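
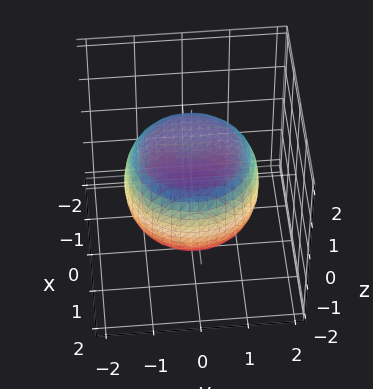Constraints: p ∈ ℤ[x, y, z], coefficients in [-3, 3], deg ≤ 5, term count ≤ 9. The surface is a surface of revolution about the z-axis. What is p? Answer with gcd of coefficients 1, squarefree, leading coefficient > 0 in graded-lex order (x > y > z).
(a) Degree: a generic line meets the surface in up to 4 points, so deg p = 4.
(b) By symmetry, the z-axis is an axis of rotation, so x and y enter only as x² + y².
(c) Checking where it meets the axes: a circular section at z = 0 has radius between 1 and 2; among the integer gridlines, it crosses the z-axis at z ∈ {-1, 1}.
(d) Matching integer coefficients to the picture gives p.

x^4 + 2*x^2*y^2 + y^4 - x^2 - y^2 + 2*z^2 - 2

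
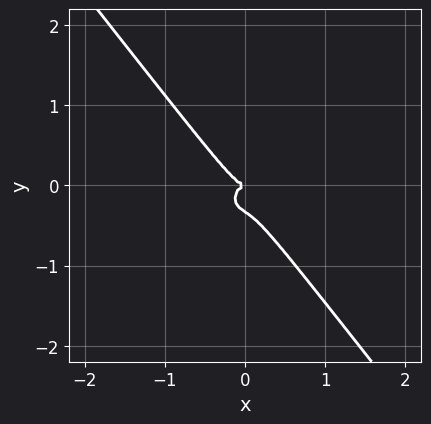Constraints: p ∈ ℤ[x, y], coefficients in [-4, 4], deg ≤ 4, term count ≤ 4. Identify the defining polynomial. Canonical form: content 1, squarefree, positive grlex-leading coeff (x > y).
3*x^3 + 2*x*y^2 + 3*y^3 + y^2

First, deg p = 3. No degree-2 curve has this shape.
Then, against the integer gridlines: it meets the y-axis at y = 0 (among the integer gridlines); it meets the x-axis at x = 0 (among the integer gridlines).
Finally, solving for integer coefficients yields p as stated.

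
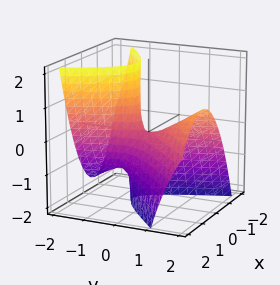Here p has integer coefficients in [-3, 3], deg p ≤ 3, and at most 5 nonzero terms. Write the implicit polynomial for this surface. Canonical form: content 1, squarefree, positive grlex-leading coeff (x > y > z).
3*x^2 - 2*x*y - y^2 + 2*y*z + z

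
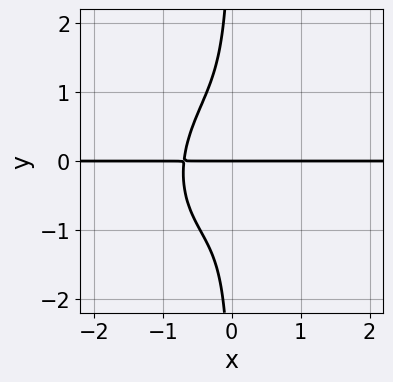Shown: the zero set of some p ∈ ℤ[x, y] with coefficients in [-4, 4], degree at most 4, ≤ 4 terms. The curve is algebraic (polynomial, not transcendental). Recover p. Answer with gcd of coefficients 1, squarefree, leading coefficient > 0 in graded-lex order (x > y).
3*x^3*y - x^2*y^2 + 2*x*y^3 + y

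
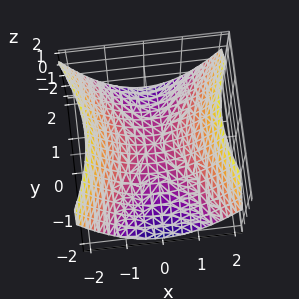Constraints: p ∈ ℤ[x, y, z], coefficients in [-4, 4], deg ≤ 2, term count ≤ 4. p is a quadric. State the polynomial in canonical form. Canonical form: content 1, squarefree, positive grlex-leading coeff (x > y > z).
deg p = 2.
Symmetries: it's symmetric under x → −x, forcing even powers of x; mirror symmetry y ↦ −y ⇒ only even powers of y.
From the visible intercepts: it meets the y-axis at y = 0 (among the integer gridlines); one z-axis crossing is at z = 0; one x-axis crossing is at x = 0.
Fitting integer coefficients to these (and the overall shape) gives p.

2*x^2 - y^2 - 3*z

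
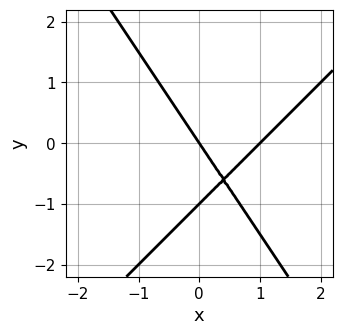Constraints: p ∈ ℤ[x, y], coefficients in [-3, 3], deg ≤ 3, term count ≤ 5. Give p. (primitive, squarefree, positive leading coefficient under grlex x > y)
3*x^2 - x*y - 2*y^2 - 3*x - 2*y

First, deg p = 2.
Next, from the axis intercepts and sections: among the integer gridlines, it crosses the y-axis at y ∈ {-1, 0}; the x-axis gridline crossings are at x ∈ {0, 1}.
Finally, together with the visible shape, these determine p as stated.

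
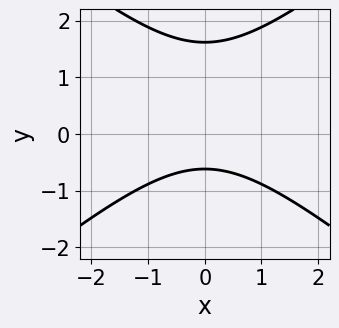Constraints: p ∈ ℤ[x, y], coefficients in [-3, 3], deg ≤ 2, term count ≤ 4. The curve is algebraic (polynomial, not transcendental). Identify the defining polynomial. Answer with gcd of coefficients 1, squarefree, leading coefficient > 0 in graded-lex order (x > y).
Degree: a generic line meets the curve in up to 2 points, so deg p = 2.
Symmetries: mirror symmetry x ↦ −x ⇒ only even powers of x.
From the visible intercepts: the curve avoids every integer x-axis point in the box.
Fitting integer coefficients to these (and the overall shape) gives p.

2*x^2 - 3*y^2 + 3*y + 3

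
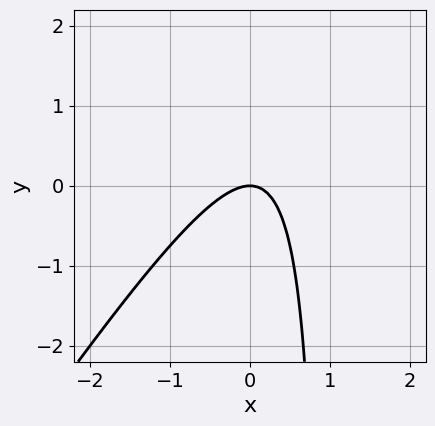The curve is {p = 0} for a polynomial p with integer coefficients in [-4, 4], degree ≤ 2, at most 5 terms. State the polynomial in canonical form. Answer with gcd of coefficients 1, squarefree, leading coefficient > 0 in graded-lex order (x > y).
3*x^2 - 2*x*y + 2*y

(a) deg p = 2. The shape is more complex than any degree-1 curve.
(b) Against the integer gridlines: it crosses the x-axis at the gridline x = 0; it crosses the y-axis at the gridline y = 0.
(c) Fitting integer coefficients to these (and the overall shape) gives p.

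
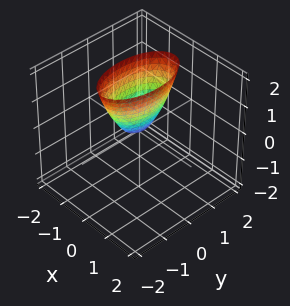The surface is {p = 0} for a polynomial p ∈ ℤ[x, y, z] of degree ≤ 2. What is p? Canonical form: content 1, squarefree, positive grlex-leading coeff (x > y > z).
1. deg p = 2. A single bowl opening along one axis; a quadric.
2. Symmetries: mirror symmetry y ↦ −y ⇒ only even powers of y; mirror symmetry x ↦ −x ⇒ only even powers of x.
3. Observable constraints: one x-axis crossing is at x = 0; one y-axis crossing is at y = 0; it crosses the z-axis at the gridline z = 0.
4. Together with the visible shape, these determine p as stated.

3*x^2 + y^2 - z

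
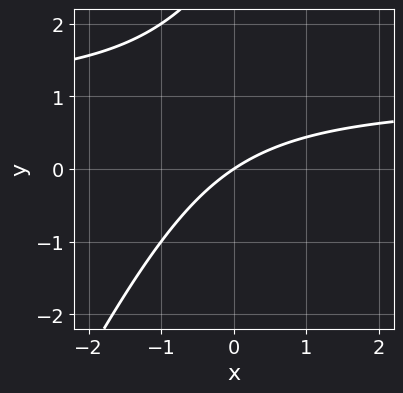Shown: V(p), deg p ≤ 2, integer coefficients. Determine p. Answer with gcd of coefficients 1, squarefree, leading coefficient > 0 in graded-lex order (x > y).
2*x*y - y^2 - 2*x + 3*y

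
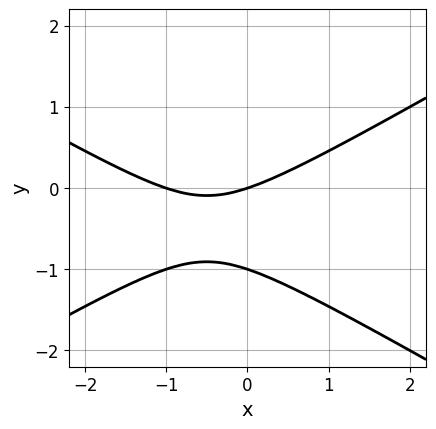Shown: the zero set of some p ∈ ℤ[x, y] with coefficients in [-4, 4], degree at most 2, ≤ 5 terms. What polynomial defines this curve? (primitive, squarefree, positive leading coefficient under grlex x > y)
x^2 - 3*y^2 + x - 3*y

First, deg p = 2. A generic line meets the curve in up to 2 points.
Then, against the integer gridlines: among the integer gridlines, it crosses the y-axis at y ∈ {-1, 0}; the x-axis gridline crossings are at x ∈ {-1, 0}.
Finally, fitting integer coefficients to these (and the overall shape) gives p.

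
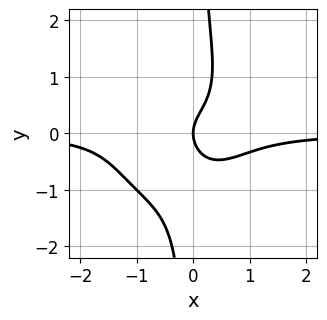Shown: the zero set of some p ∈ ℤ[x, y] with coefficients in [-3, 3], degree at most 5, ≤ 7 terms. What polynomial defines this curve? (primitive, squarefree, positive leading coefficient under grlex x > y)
3*x^3*y + 3*x*y^3 + 2*x^2*y - 2*y^2 + 2*x

(a) Degree: no degree-3 curve has this shape, so deg p = 4.
(b) Reading off the gridlines: it crosses the y-axis at the gridline y = 0; it crosses the x-axis at the gridline x = 0.
(c) Assembling these constraints gives the stated polynomial.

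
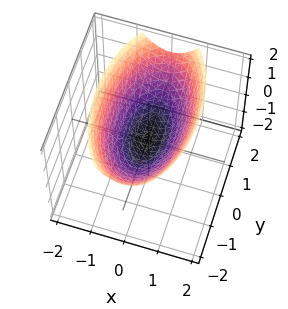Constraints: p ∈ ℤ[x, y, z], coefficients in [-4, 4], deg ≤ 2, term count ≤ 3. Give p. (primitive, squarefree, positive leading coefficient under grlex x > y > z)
First, degree: a paraboloid; a quadric, so deg p = 2.
Then, symmetries: the y ↦ −y reflection is a symmetry, so y appears only in even powers; mirror symmetry x ↦ −x ⇒ only even powers of x.
Next, reading off the gridlines: it crosses the x-axis at the gridline x = 0; it meets the z-axis at z = 0 (among the integer gridlines); it crosses the y-axis at the gridline y = 0.
Finally, solving for integer coefficients yields p as stated.

3*x^2 + y^2 - 3*z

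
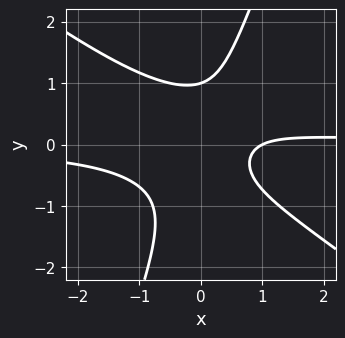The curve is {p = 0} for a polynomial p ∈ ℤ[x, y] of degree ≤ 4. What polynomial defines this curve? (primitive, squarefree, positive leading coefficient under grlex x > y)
First, deg p = 3.
Then, observable constraints: it crosses the x-axis at the gridline x = 1; it crosses the y-axis at the gridline y = 1.
Finally, the integer polynomial consistent with all of this is the stated p.

2*x^2*y + 2*x*y^2 - y^3 - x + 1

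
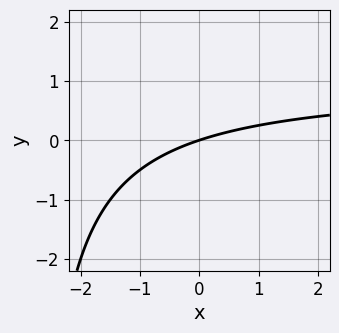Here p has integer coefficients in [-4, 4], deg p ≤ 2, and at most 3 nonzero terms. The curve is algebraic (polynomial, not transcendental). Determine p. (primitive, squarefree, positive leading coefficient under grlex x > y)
First, deg p = 2.
Then, from the visible intercepts: it crosses the y-axis at the gridline y = 0; it crosses the x-axis at the gridline x = 0.
Finally, fitting integer coefficients to these (and the overall shape) gives p.

x*y - x + 3*y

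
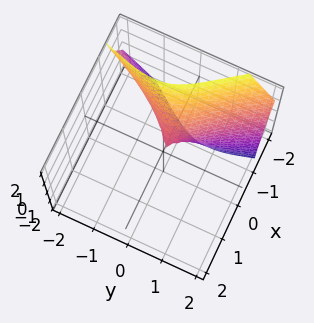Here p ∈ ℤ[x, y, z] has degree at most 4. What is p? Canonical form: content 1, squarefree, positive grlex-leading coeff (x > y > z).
First, degree: a generic line meets the surface in up to 3 points, so deg p = 3.
Then, against the integer gridlines: one y-axis crossing is at y = 0; one z-axis crossing is at z = 0; one x-axis crossing is at x = 0.
Finally, together with the visible shape, these determine p as stated.

2*x^3 - 2*x*y*z + 3*y^2 + z^2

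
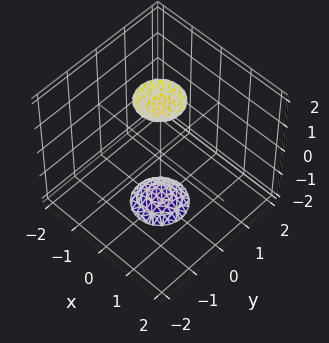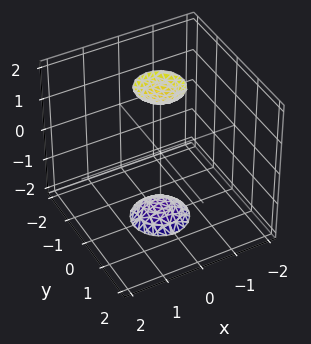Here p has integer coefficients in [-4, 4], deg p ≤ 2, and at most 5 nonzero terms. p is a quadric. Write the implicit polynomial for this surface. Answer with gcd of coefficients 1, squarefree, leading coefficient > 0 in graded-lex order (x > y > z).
First, there are 2 components.
Next, the degree is 2 — two separate bowl-shaped sheets opening away from each other; a quadric.
Next, symmetries: it's symmetric under z → −z, forcing even powers of z; the z-axis is an axis of rotation, so x and y enter only as x² + y².
Next, reading off the gridlines: no x-intercept at any integer in the box; a circular section at z = 2 has radius between 0 and 1; it misses every integer gridline on the y-axis.
Finally, solving for integer coefficients yields p as stated.

3*x^2 + 3*y^2 - z^2 + 3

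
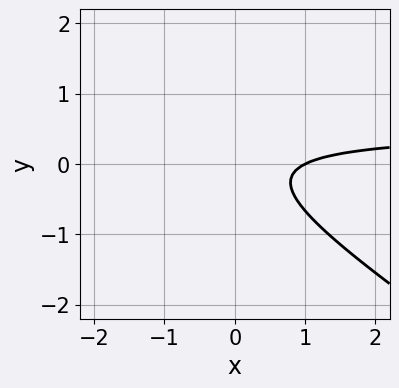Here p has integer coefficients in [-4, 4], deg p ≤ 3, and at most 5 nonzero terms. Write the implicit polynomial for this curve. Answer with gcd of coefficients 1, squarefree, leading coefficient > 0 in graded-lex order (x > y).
First, deg p = 2. No degree-1 curve has this shape.
Next, checking where it meets the axes: it meets the x-axis at x = 1 (among the integer gridlines); it misses every integer gridline on the y-axis.
Finally, together with the visible shape, these determine p as stated.

2*x*y + 3*y^2 - x + 1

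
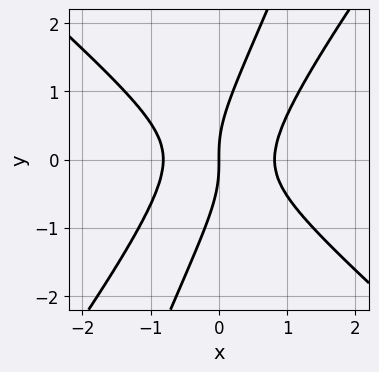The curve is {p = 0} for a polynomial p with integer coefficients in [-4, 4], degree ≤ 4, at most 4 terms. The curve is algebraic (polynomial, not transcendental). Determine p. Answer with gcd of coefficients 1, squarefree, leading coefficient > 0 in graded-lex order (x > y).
3*x^3 - 3*x*y^2 + y^3 - 2*x

Degree: a generic line meets the curve in up to 3 points, so deg p = 3.
Reading off the gridlines: it crosses the x-axis at the gridline x = 0; it meets the y-axis at y = 0 (among the integer gridlines).
Assembling these constraints gives the stated polynomial.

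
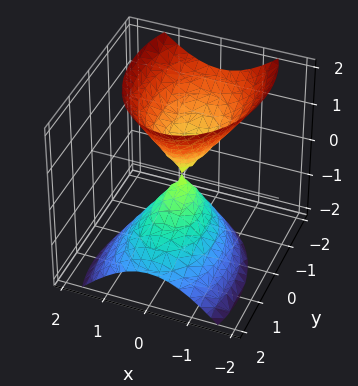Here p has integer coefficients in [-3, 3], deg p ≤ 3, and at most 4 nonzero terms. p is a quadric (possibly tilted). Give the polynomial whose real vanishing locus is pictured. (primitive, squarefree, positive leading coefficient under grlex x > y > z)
2*x^2 + y^2 + y*z - z^2

First, there are 2 components. They look like related sheets of one shape, so recover p as a whole.
Then, degree: a generic line meets the surface in up to 2 points, so deg p = 2.
Then, reading off the gridlines: it crosses the z-axis at the gridline z = 0; it meets the y-axis at y = 0 (among the integer gridlines); it meets the x-axis at x = 0 (among the integer gridlines).
Finally, these observations pin down the coefficients.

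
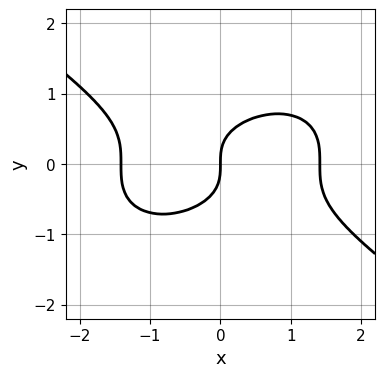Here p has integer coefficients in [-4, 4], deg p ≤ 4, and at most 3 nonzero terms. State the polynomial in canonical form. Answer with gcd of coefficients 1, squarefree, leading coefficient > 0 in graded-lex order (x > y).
x^3 + 3*y^3 - 2*x

(a) The degree is 3 — no degree-2 curve has this shape.
(b) Reading off the gridlines: it meets the y-axis at y = 0 (among the integer gridlines); it crosses the x-axis at the gridline x = 0.
(c) Assembling these constraints gives the stated polynomial.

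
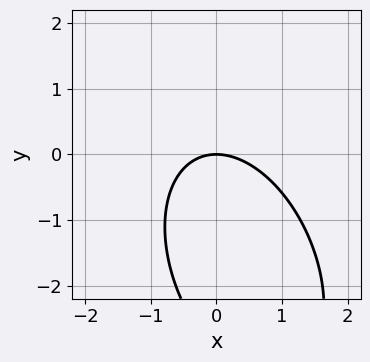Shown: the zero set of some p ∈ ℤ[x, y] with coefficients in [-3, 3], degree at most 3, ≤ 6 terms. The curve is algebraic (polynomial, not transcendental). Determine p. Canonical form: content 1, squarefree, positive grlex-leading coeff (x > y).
2*x^2 + x*y + y^2 + 3*y

deg p = 2. A generic line meets the curve in up to 2 points.
From the visible intercepts: it crosses the y-axis at the gridline y = 0; it meets the x-axis at x = 0 (among the integer gridlines).
The integer polynomial consistent with all of this is the stated p.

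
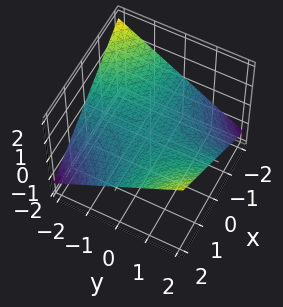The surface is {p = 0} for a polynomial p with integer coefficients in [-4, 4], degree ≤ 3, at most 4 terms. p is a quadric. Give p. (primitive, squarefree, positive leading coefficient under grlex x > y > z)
First, deg p = 2. A hyperbolic paraboloid; a quadric.
Then, from the axis intercepts and sections: it meets the z-axis at z = 0 (among the integer gridlines); the visible x-axis segment lies entirely on the surface; the visible y-axis segment lies entirely on the surface.
Finally, putting this together gives p.

x*y - 3*z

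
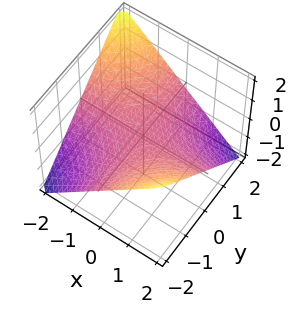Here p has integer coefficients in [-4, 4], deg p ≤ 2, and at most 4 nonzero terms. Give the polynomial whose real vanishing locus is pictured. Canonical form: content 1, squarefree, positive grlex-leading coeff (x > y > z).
(a) The degree is 2 — a hyperbolic paraboloid; a quadric.
(b) Checking where it meets the axes: one z-axis crossing is at z = 0; the visible x-axis segment lies entirely on the surface; every point of the y-axis in the box is on the surface.
(c) Assembling these constraints gives the stated polynomial.

x*y + 2*z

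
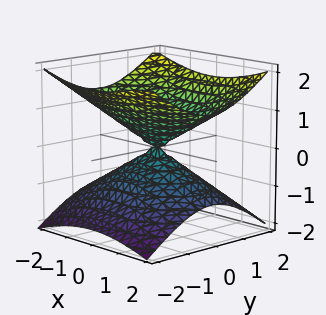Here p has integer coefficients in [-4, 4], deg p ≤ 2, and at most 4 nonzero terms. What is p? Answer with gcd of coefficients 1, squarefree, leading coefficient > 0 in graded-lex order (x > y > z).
x^2 + 2*y^2 - 3*z^2

1. The degree is 2 — a double cone through the origin; a quadric.
2. Symmetries: mirror symmetry z ↦ −z ⇒ only even powers of z; it's symmetric under x → −x, forcing even powers of x; mirror symmetry y ↦ −y ⇒ only even powers of y.
3. From the axis intercepts and sections: it meets the x-axis at x = 0 (among the integer gridlines); it crosses the z-axis at the gridline z = 0.
4. Fitting integer coefficients to these (and the overall shape) gives p.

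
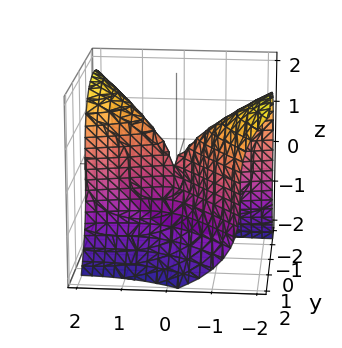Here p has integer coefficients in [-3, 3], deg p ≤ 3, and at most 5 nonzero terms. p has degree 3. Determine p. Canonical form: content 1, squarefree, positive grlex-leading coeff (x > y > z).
z^3 - x^2 + 3*x*y + 3*y^2

The degree is 3 — the shape is more complex than any degree-2 surface.
Against the integer gridlines: it meets the z-axis at z = 0 (among the integer gridlines); one x-axis crossing is at x = 0.
Assembling these constraints gives the stated polynomial.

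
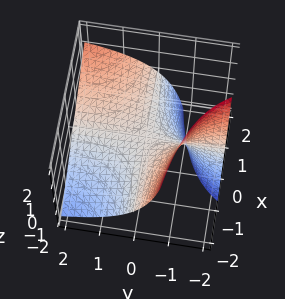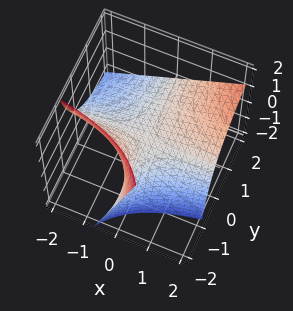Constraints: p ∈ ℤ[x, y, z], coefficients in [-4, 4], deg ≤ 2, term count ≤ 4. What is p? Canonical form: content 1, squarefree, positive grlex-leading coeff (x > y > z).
2*x*y - 2*y*z - 3*z

First, degree: no degree-1 surface has this shape, so deg p = 2.
Next, reading off the gridlines: the visible y-axis segment lies entirely on the surface; one z-axis crossing is at z = 0; every point of the x-axis in the box is on the surface.
Finally, fitting integer coefficients to these (and the overall shape) gives p.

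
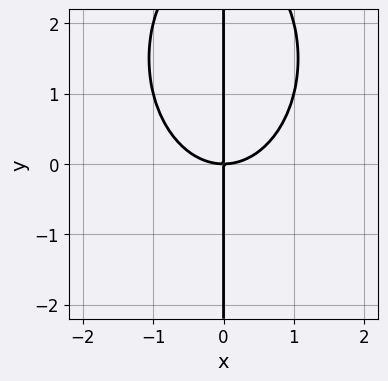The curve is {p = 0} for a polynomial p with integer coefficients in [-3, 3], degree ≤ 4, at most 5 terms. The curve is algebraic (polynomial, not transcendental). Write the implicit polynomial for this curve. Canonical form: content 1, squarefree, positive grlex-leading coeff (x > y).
2*x^3 + x*y^2 - 3*x*y

First, the degree is 3 — a generic line meets the curve in up to 3 points.
Then, from the axis intercepts and sections: it meets the x-axis at x = 0 (among the integer gridlines); the visible y-axis segment lies entirely on the curve.
Finally, assembling these constraints gives the stated polynomial.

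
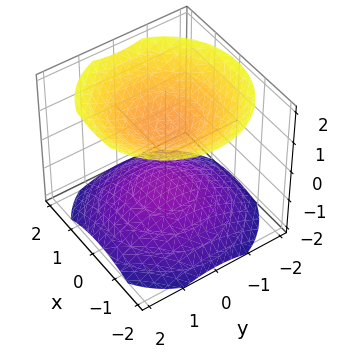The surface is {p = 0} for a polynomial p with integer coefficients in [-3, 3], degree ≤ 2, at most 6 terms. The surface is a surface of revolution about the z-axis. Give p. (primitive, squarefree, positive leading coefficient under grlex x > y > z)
First, the picture has 2 separate pieces. Treating them together as one polynomial.
Then, the degree is 2 — no degree-1 surface has this shape.
Next, symmetries: rotational symmetry about the z-axis ⇒ p depends on x, y only through x² + y².
Next, from the axis intercepts and sections: the surface avoids every integer x-axis point in the box; the surface avoids every integer y-axis point in the box; among the integer gridlines, it crosses the z-axis at z ∈ {-1, 1}.
Finally, assembling these constraints gives the stated polynomial.

2*x^2 + 2*y^2 - 3*z^2 + 3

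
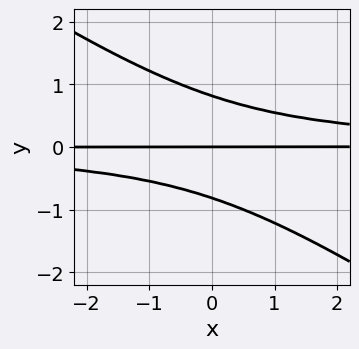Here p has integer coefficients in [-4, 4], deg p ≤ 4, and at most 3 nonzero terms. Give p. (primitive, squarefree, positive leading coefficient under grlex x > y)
First, the degree is 3 — the shape is more complex than any degree-2 curve.
Next, from the axis intercepts and sections: one y-axis crossing is at y = 0; every point of the x-axis in the box is on the curve.
Finally, putting this together gives p.

2*x*y^2 + 3*y^3 - 2*y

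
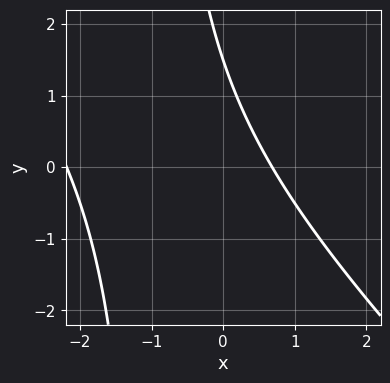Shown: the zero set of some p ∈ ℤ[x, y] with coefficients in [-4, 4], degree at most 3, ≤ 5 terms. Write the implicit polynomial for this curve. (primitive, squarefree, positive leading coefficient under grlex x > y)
2*x^2 + 2*x*y + 3*x + 2*y - 3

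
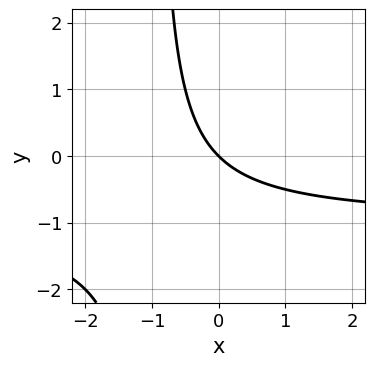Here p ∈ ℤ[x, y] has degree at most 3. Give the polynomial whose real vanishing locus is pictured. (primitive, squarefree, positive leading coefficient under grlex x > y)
x*y + x + y

(a) deg p = 2.
(b) From the axis intercepts and sections: it crosses the x-axis at the gridline x = 0; it crosses the y-axis at the gridline y = 0.
(c) Putting this together gives p.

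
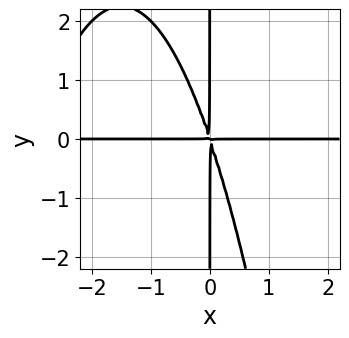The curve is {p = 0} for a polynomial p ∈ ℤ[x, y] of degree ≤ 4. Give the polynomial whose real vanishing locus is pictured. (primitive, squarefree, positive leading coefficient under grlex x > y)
x^3*y + 3*x^2*y + x*y^2

First, the degree is 4 — no degree-3 curve has this shape.
Next, observable constraints: every point of the y-axis in the box is on the curve; the visible x-axis segment lies entirely on the curve.
Finally, fitting integer coefficients to these (and the overall shape) gives p.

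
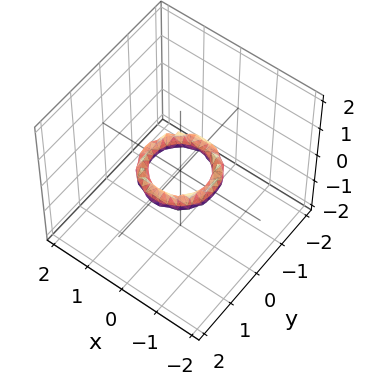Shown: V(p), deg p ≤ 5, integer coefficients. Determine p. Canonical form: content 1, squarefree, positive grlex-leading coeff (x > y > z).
2*x^4 + 4*x^2*y^2 + 2*y^4 - 3*x^2 - 3*y^2 + 2*z^2 + 1

1. The degree is 4 — the shape is more complex than any degree-3 surface.
2. Symmetry: every cross-section ⟂ z is a circle, so x, y appear only via x² + y².
3. Reading off the gridlines: the surface avoids every integer z-axis point in the box; among the integer gridlines, it crosses the x-axis at x ∈ {-1, 1}; among the integer gridlines, it crosses the y-axis at y ∈ {-1, 1}.
4. Assembling these constraints gives the stated polynomial.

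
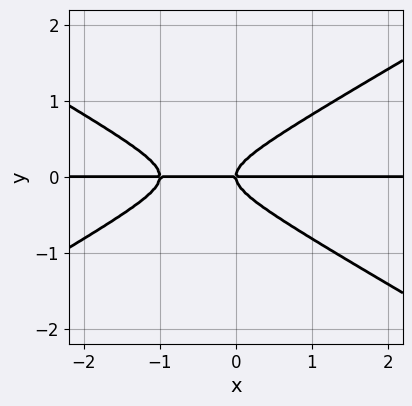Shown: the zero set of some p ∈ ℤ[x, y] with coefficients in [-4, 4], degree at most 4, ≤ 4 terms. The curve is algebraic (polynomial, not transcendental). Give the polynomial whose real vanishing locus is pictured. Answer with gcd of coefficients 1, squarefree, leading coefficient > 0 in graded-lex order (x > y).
The degree is 3 — a generic line meets the curve in up to 3 points.
Observable constraints: one y-axis crossing is at y = 0; every point of the x-axis in the box is on the curve.
The integer polynomial consistent with all of this is the stated p.

x^2*y - 3*y^3 + x*y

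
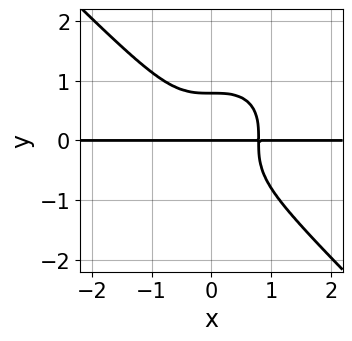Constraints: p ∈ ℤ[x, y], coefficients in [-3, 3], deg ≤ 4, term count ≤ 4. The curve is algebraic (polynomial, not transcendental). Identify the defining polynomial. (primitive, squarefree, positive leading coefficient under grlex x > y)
2*x^3*y + 2*y^4 - y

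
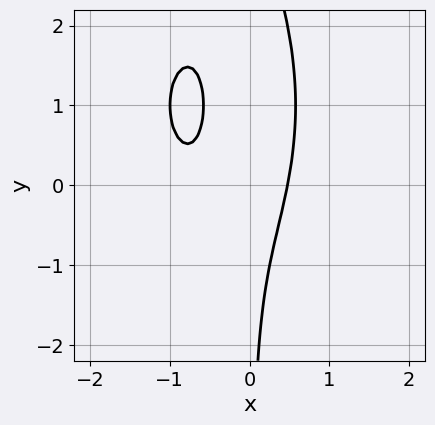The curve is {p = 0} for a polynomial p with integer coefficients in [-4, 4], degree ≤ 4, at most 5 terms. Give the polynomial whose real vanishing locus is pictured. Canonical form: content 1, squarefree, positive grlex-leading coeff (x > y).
1. Degree: no degree-2 curve has this shape, so deg p = 3.
2. From the visible intercepts: the curve avoids every integer y-axis point in the box.
3. Assembling these constraints gives the stated polynomial.

3*x^3 + x*y^2 + 3*x^2 - 2*x*y - 1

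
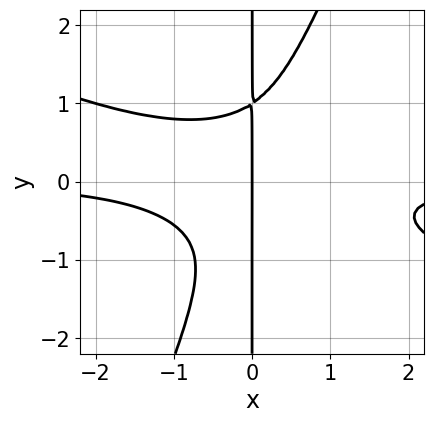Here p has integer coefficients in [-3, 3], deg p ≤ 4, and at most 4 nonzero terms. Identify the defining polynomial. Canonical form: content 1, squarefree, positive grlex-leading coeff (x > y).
deg p = 4. A generic line meets the curve in up to 4 points.
From the visible intercepts: one x-axis crossing is at x = 0; the visible y-axis segment lies entirely on the curve.
The integer polynomial consistent with all of this is the stated p.

x^3*y + 2*x^2*y^2 - x*y^3 + x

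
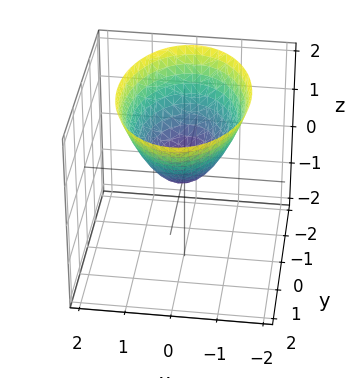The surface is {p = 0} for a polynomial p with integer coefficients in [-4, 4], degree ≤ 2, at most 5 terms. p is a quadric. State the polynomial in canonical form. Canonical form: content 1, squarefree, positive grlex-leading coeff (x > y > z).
2*x^2 + y^2 - 2*z

deg p = 2. A paraboloid; a quadric.
Symmetries: it's symmetric under x → −x, forcing even powers of x; the y ↦ −y reflection is a symmetry, so y appears only in even powers.
Observable constraints: it crosses the y-axis at the gridline y = 0; it crosses the x-axis at the gridline x = 0; it meets the z-axis at z = 0 (among the integer gridlines).
Together with the visible shape, these determine p as stated.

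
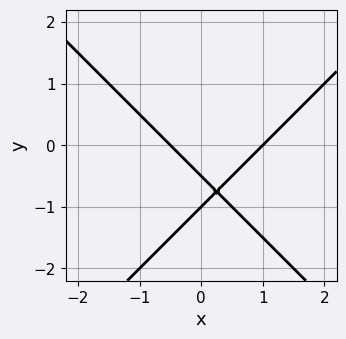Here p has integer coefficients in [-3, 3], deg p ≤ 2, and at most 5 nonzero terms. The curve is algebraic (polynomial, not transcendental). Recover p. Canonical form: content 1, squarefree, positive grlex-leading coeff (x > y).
2*x^2 - 2*y^2 - x - 3*y - 1

The degree is 2 — the shape is more complex than any degree-1 curve.
From the visible intercepts: it crosses the y-axis at the gridline y = -1; one x-axis crossing is at x = 1.
Fitting integer coefficients to these (and the overall shape) gives p.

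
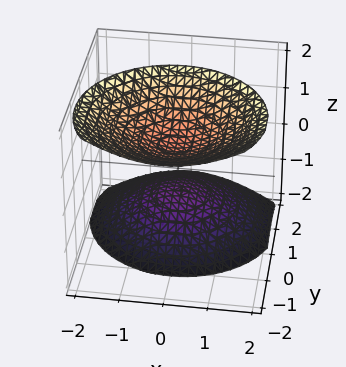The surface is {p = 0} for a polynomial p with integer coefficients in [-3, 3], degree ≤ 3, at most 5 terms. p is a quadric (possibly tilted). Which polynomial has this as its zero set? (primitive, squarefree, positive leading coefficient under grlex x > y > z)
(a) I count 2 distinct pieces. Treating them together as one polynomial.
(b) deg p = 2. No degree-1 surface has this shape.
(c) Reading off the gridlines: no y-intercept at any integer in the box; among the integer gridlines, it crosses the z-axis at z ∈ {-1, 1}.
(d) Matching integer coefficients to the picture gives p.

x^2 + y^2 + y*z - z^2 + 1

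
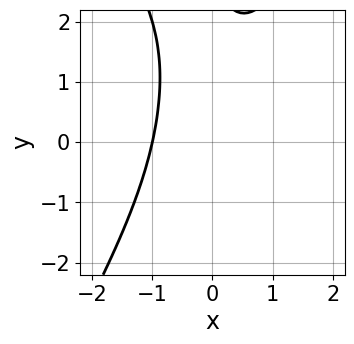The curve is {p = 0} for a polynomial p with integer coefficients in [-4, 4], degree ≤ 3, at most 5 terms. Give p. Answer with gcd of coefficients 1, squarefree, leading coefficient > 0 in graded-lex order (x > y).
1. Degree: a generic line meets the curve in up to 3 points, so deg p = 3.
2. Checking where it meets the axes: the curve avoids every integer y-axis point in the box; it crosses the x-axis at the gridline x = -1.
3. The integer polynomial consistent with all of this is the stated p.

3*x^3 - x*y^2 + x*y - y + 3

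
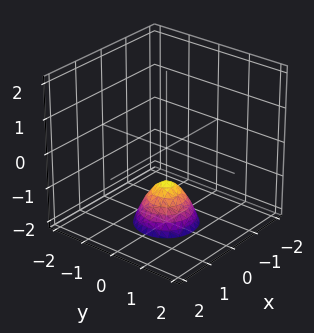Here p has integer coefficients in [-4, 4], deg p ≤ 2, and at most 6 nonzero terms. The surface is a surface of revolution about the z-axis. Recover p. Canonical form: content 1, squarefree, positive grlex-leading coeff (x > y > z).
3*x^2 + 3*y^2 + 2*z + 2

1. The degree is 2 — no degree-1 surface has this shape.
2. By symmetry, the surface is invariant under rotation about z: p = q(x² + y², z).
3. From the visible intercepts: a circular section at z = -2 has radius between 0 and 1; it meets the z-axis at z = -1 (among the integer gridlines).
4. These observations pin down the coefficients.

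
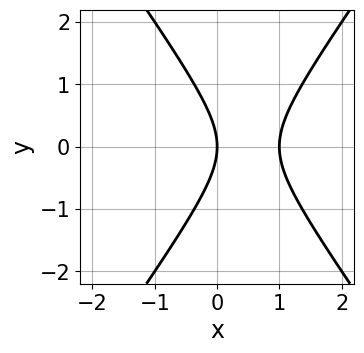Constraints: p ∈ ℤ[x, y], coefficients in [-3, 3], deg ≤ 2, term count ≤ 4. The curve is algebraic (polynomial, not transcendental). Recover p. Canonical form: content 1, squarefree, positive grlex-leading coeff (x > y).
First, degree: no degree-1 curve has this shape, so deg p = 2.
Next, symmetries: mirror symmetry y ↦ −y ⇒ only even powers of y.
Then, reading off the gridlines: the x-axis gridline crossings are at x ∈ {0, 1}; it meets the y-axis at y = 0 (among the integer gridlines).
Finally, solving for integer coefficients yields p as stated.

2*x^2 - y^2 - 2*x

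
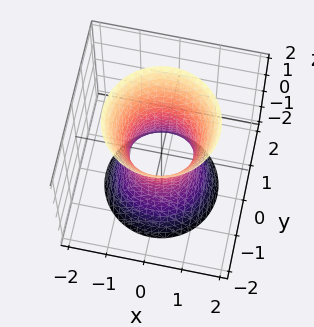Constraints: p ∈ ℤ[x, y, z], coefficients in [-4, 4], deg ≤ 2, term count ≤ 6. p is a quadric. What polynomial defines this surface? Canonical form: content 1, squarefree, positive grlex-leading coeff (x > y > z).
First, the degree is 2 — an hourglass — one-sheet hyperboloid; a quadric.
Next, symmetries: the z ↦ −z reflection is a symmetry, so z appears only in even powers; every cross-section ⟂ z is a circle, so x, y appear only via x² + y².
Then, reading off the gridlines: no z-intercept at any integer in the box; a circular section at z = -2 has radius between 1 and 2.
Finally, the integer polynomial consistent with all of this is the stated p.

3*x^2 + 3*y^2 - z^2 - 2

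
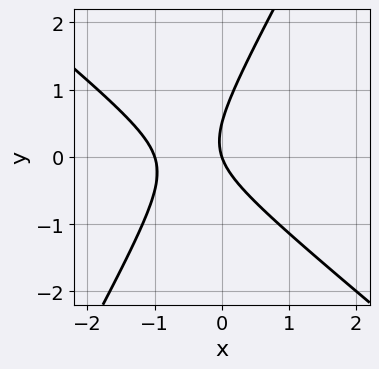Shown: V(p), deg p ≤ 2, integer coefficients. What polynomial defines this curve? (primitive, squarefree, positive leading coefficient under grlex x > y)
1. deg p = 2. No degree-1 curve has this shape.
2. From the visible intercepts: it meets the y-axis at y = 0 (among the integer gridlines); among the integer gridlines, it crosses the x-axis at x ∈ {-1, 0}.
3. Assembling these constraints gives the stated polynomial.

3*x^2 + 2*x*y - 2*y^2 + 3*x + y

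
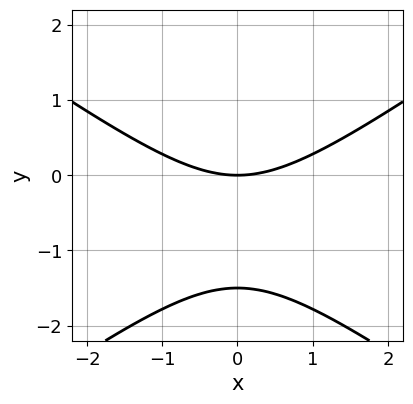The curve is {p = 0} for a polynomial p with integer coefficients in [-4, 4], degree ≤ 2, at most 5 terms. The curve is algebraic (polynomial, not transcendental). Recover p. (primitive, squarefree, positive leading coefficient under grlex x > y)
x^2 - 2*y^2 - 3*y

1. The degree is 2 — a generic line meets the curve in up to 2 points.
2. Symmetries: mirror symmetry x ↦ −x ⇒ only even powers of x.
3. Checking where it meets the axes: one y-axis crossing is at y = 0; it crosses the x-axis at the gridline x = 0.
4. The integer polynomial consistent with all of this is the stated p.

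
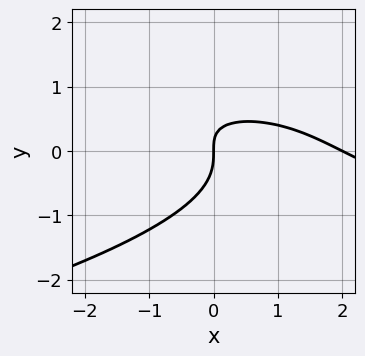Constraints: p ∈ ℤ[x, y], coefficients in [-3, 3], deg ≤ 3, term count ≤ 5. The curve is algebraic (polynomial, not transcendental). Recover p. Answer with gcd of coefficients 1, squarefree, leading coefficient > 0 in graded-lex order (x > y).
The degree is 3 — the shape is more complex than any degree-2 curve.
Against the integer gridlines: among the integer gridlines, it crosses the x-axis at x ∈ {0, 2}; it meets the y-axis at y = 0 (among the integer gridlines).
Fitting integer coefficients to these (and the overall shape) gives p.

3*y^3 + x^2 + 2*x*y - 2*x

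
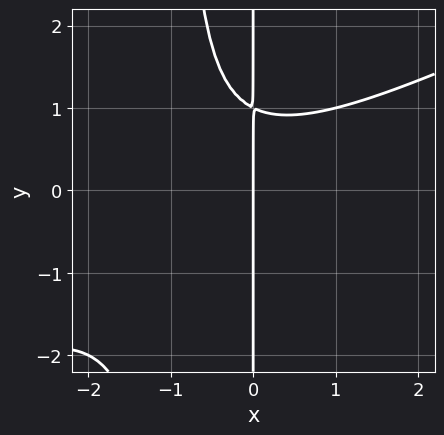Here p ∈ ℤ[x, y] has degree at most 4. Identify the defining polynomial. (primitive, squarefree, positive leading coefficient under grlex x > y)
x^3 - 2*x^2*y + x^2 - 2*x*y + 2*x

Degree: no degree-2 curve has this shape, so deg p = 3.
Against the integer gridlines: one x-axis crossing is at x = 0; every point of the y-axis in the box is on the curve.
Putting this together gives p.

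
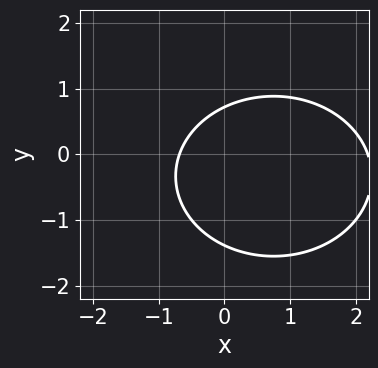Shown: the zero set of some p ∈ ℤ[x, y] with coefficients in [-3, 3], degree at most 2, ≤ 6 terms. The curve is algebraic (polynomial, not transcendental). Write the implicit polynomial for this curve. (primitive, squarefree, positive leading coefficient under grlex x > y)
2*x^2 + 3*y^2 - 3*x + 2*y - 3

1. Degree: a generic line meets the curve in up to 2 points, so deg p = 2.
2. The integer polynomial consistent with all of this is the stated p.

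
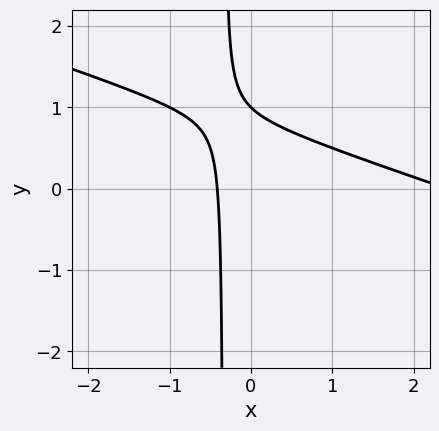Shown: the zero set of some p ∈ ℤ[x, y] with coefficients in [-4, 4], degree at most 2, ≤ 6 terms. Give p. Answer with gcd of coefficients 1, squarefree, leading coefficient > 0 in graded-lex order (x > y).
First, degree: no degree-1 curve has this shape, so deg p = 2.
Next, observable constraints: it meets the y-axis at y = 1 (among the integer gridlines).
Finally, fitting integer coefficients to these (and the overall shape) gives p.

x^2 + 3*x*y - 2*x + y - 1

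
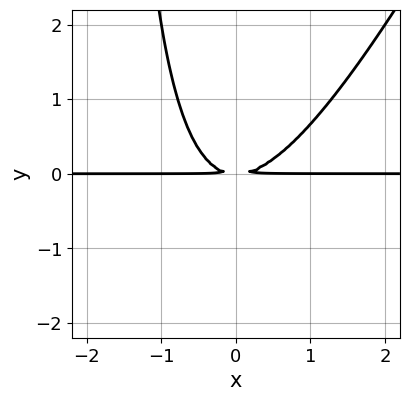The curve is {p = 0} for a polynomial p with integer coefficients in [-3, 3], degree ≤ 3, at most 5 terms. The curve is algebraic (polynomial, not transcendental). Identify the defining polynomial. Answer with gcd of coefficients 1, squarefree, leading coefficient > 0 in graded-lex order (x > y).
2*x^2*y - x*y^2 - 2*y^2

1. Degree: no degree-2 curve has this shape, so deg p = 3.
2. From the visible intercepts: every point of the x-axis in the box is on the curve.
3. Putting this together gives p.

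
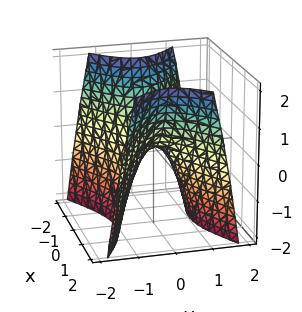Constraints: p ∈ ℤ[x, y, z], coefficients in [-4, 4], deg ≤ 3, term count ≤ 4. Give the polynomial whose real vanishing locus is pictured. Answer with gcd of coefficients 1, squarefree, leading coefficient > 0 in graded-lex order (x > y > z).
x^2 - 2*y^2 - z

1. The degree is 2 — a saddle surface; a quadric.
2. Symmetries: the x ↦ −x reflection is a symmetry, so x appears only in even powers; it's symmetric under y → −y, forcing even powers of y.
3. Against the integer gridlines: it meets the x-axis at x = 0 (among the integer gridlines); one y-axis crossing is at y = 0; it meets the z-axis at z = 0 (among the integer gridlines).
4. Putting this together gives p.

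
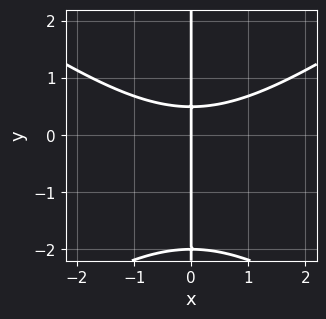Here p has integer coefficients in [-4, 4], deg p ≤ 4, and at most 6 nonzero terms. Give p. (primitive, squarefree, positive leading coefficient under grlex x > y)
x^3 - 2*x*y^2 - 3*x*y + 2*x

(a) Degree: the shape is more complex than any degree-2 curve, so deg p = 3.
(b) Reading off the gridlines: it crosses the x-axis at the gridline x = 0; every point of the y-axis in the box is on the curve.
(c) Fitting integer coefficients to these (and the overall shape) gives p.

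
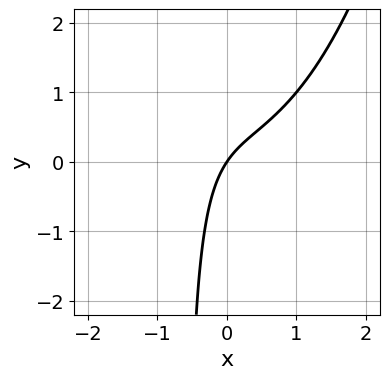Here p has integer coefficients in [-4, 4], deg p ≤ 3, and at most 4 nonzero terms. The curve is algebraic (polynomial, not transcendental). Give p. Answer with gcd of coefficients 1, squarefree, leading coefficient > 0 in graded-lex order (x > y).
First, deg p = 3. The shape is more complex than any degree-2 curve.
Then, from the visible intercepts: it crosses the y-axis at the gridline y = 0; it meets the x-axis at x = 0 (among the integer gridlines).
Finally, these observations pin down the coefficients.

2*x^3 - 3*x*y + 3*x - 2*y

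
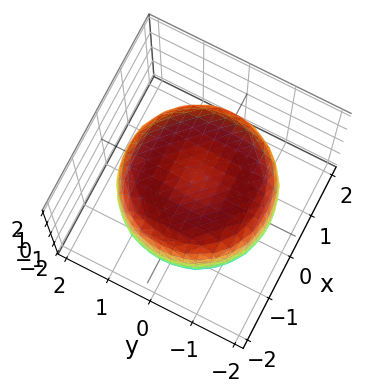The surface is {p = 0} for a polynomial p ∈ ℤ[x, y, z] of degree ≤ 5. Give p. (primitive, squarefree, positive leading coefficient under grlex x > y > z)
x^4 + 2*x^2*y^2 + y^4 - 2*x^2 - 2*y^2 + 2*z^2 - 2

deg p = 4. The shape is more complex than any degree-3 surface.
Symmetries: rotational symmetry about the z-axis ⇒ p depends on x, y only through x² + y².
Observable constraints: a circular section at z = -1 has radius between 1 and 2; the z-axis gridline crossings are at z ∈ {-1, 1}.
The integer polynomial consistent with all of this is the stated p.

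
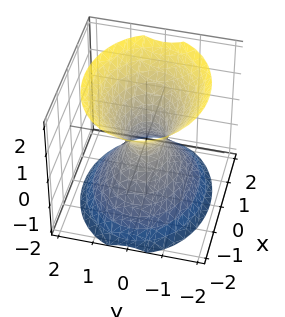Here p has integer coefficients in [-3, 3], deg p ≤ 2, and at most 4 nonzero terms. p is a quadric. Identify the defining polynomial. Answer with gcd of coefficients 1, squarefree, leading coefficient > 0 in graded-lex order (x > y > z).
2*x^2 + 3*y^2 - 2*z^2 - 1

1. deg p = 2.
2. Symmetries: the y ↦ −y reflection is a symmetry, so y appears only in even powers; mirror symmetry x ↦ −x ⇒ only even powers of x; it's symmetric under z → −z, forcing even powers of z.
3. From the visible intercepts: the surface avoids every integer z-axis point in the box.
4. Solving for integer coefficients yields p as stated.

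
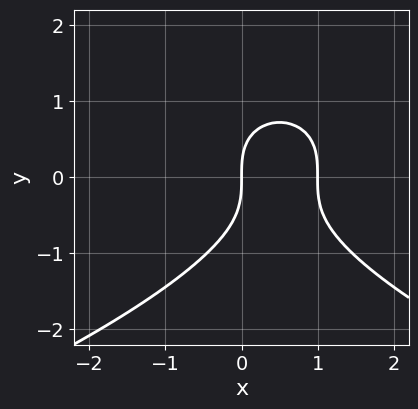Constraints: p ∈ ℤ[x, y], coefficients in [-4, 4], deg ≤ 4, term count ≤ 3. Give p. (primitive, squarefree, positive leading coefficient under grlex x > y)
First, deg p = 3. The shape is more complex than any degree-2 curve.
Next, observable constraints: one y-axis crossing is at y = 0; among the integer gridlines, it crosses the x-axis at x ∈ {0, 1}.
Finally, fitting integer coefficients to these (and the overall shape) gives p.

2*y^3 + 3*x^2 - 3*x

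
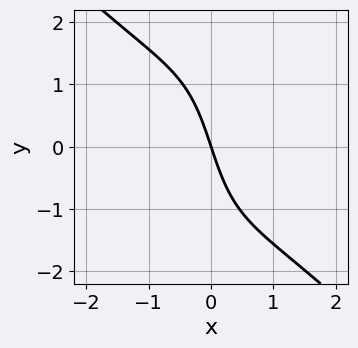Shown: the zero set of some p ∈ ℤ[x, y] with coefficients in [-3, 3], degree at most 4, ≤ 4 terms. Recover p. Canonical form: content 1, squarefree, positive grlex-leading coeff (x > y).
(a) deg p = 3. A generic line meets the curve in up to 3 points.
(b) From the axis intercepts and sections: one x-axis crossing is at x = 0; one y-axis crossing is at y = 0.
(c) These observations pin down the coefficients.

x^3 - x*y^2 + 3*x + y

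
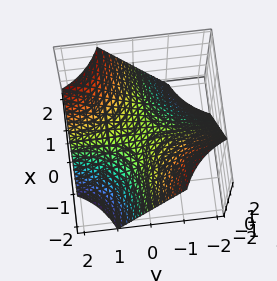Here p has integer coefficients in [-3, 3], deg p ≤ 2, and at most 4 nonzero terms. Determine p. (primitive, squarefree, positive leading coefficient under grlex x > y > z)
x*y - z

(a) deg p = 2. A hyperbolic paraboloid; a quadric.
(b) From the axis intercepts and sections: one z-axis crossing is at z = 0; the visible y-axis segment lies entirely on the surface.
(c) Solving for integer coefficients yields p as stated. Check: (1, 0, 0) on the x-axis lies on the surface, and p(1, 0, 0) = 0. ✓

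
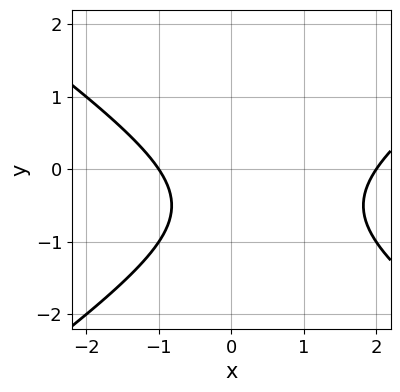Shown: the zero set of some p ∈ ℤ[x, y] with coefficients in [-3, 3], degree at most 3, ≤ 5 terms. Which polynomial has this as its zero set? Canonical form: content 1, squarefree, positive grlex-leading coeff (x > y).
1. Degree: a generic line meets the curve in up to 2 points, so deg p = 2.
2. Checking where it meets the axes: it misses every integer gridline on the y-axis; among the integer gridlines, it crosses the x-axis at x ∈ {-1, 2}.
3. Putting this together gives p.

x^2 - 2*y^2 - x - 2*y - 2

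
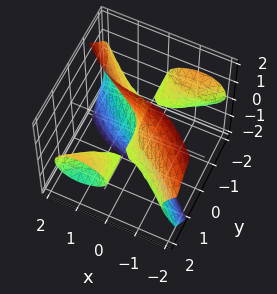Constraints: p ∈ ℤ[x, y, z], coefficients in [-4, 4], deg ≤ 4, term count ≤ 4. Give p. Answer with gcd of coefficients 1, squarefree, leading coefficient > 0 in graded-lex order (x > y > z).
1. The picture has 3 separate pieces. Treating them together as one polynomial.
2. The degree is 3 — no degree-2 surface has this shape.
3. Checking where it meets the axes: the visible y-axis segment lies entirely on the surface; it meets the x-axis at x = 0 (among the integer gridlines); every point of the z-axis in the box is on the surface.
4. Fitting integer coefficients to these (and the overall shape) gives p.

x^3 - x*y^2 + 2*y*z^2 + x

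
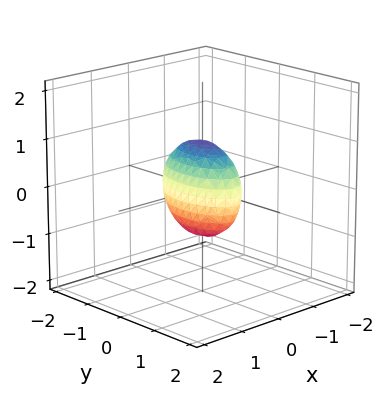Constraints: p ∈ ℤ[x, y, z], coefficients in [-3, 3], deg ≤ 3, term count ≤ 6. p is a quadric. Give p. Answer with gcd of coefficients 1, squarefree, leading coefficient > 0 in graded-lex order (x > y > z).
3*x^2 + y^2 + z^2 - 1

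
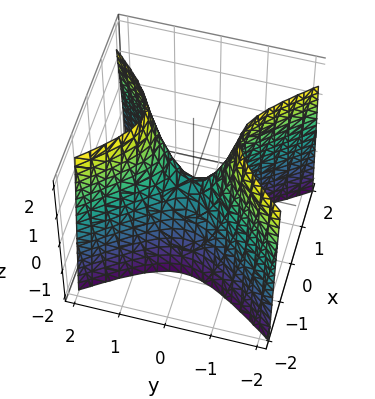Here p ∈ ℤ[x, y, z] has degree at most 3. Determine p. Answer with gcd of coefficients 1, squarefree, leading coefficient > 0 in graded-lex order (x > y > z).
3*x^2 - 2*y^2 + z

The degree is 2 — a hyperbolic paraboloid; a quadric.
Symmetries: mirror symmetry y ↦ −y ⇒ only even powers of y; mirror symmetry x ↦ −x ⇒ only even powers of x.
From the axis intercepts and sections: one x-axis crossing is at x = 0; one y-axis crossing is at y = 0.
Solving for integer coefficients yields p as stated.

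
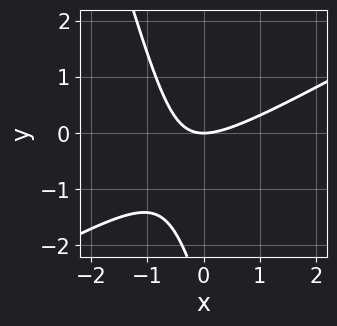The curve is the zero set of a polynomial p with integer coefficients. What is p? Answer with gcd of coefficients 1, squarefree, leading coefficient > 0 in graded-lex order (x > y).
2*x^2 - 3*x*y - y^2 - 3*y

deg p = 2.
Reading off the gridlines: it meets the y-axis at y = 0 (among the integer gridlines); it crosses the x-axis at the gridline x = 0.
Assembling these constraints gives the stated polynomial.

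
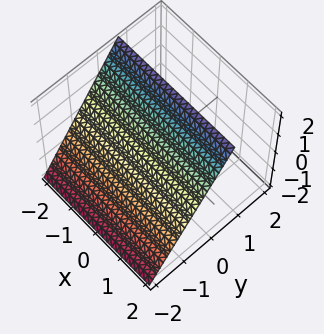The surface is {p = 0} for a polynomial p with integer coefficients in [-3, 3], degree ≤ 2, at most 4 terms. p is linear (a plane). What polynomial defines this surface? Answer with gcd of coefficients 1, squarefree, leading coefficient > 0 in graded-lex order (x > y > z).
3*y - 2*z + 2

1. The degree is 1 — the surface is flat (a plane).
2. From the visible intercepts: it misses every integer gridline on the x-axis; it meets the z-axis at z = 1 (among the integer gridlines).
3. These observations pin down the coefficients.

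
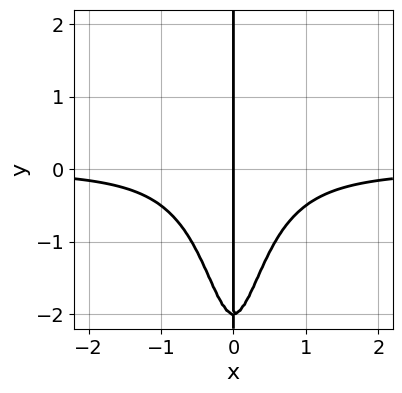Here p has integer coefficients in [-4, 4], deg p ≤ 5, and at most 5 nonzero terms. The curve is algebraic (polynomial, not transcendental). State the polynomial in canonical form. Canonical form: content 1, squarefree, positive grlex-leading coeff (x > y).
3*x^3*y + x*y + 2*x

The degree is 4 — the shape is more complex than any degree-3 curve.
Against the integer gridlines: one x-axis crossing is at x = 0; the visible y-axis segment lies entirely on the curve.
Together with the visible shape, these determine p as stated.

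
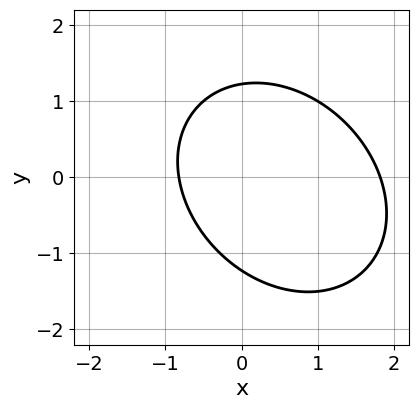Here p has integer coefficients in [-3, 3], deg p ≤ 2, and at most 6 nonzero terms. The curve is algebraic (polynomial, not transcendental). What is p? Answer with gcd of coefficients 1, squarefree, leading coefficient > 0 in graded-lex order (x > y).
First, degree: no degree-1 curve has this shape, so deg p = 2.
Finally, the integer polynomial consistent with all of this is the stated p.

2*x^2 + x*y + 2*y^2 - 2*x - 3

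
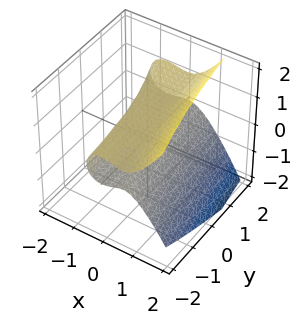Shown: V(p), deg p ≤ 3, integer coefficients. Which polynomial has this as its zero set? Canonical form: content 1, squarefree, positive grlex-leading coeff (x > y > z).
2*x^3 + x^2*y - 3*z^2 + 3*z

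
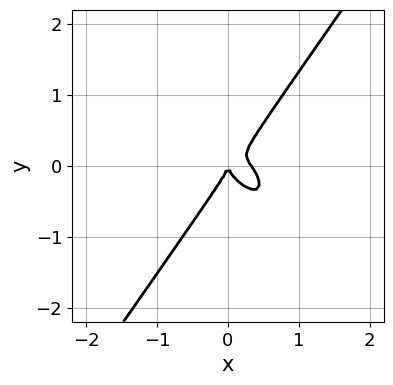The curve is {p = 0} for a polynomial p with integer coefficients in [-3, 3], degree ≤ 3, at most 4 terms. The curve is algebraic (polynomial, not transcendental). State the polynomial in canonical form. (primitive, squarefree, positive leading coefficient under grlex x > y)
3*x^3 + 2*x^2*y - 2*y^3 - x^2

First, deg p = 3. No degree-2 curve has this shape.
Then, against the integer gridlines: one y-axis crossing is at y = 0; it crosses the x-axis at the gridline x = 0.
Finally, matching integer coefficients to the picture gives p.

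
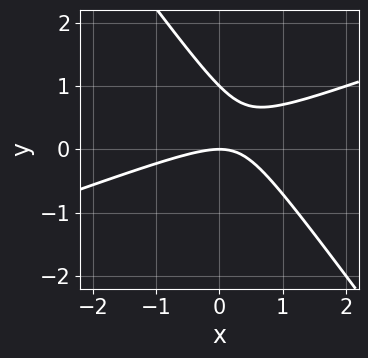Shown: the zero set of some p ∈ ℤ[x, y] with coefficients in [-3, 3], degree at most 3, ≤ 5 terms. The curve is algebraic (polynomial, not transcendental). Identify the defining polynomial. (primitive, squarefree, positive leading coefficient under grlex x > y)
x^2 - 2*x*y - 2*y^2 + 2*y

deg p = 2.
Against the integer gridlines: one x-axis crossing is at x = 0; among the integer gridlines, it crosses the y-axis at y ∈ {0, 1}.
Putting this together gives p.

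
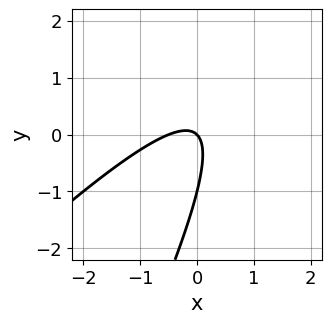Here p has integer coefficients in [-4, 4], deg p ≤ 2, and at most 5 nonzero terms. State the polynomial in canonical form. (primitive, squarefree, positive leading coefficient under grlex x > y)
1. The degree is 2 — a generic line meets the curve in up to 2 points.
2. Observable constraints: the y-axis gridline crossings are at y ∈ {-1, 0}; it meets the x-axis at x = 0 (among the integer gridlines).
3. The integer polynomial consistent with all of this is the stated p.

2*x^2 - 3*x*y + y^2 + x + y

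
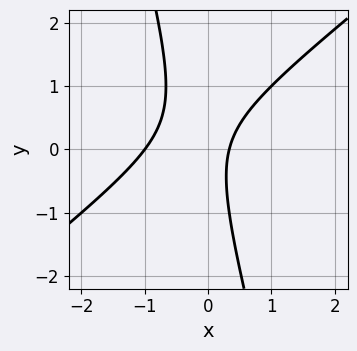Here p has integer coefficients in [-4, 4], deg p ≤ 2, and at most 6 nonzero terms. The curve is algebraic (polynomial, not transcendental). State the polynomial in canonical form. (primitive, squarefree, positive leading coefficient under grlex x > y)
3*x^2 - 3*x*y - y^2 + 2*x - 1

First, the degree is 2 — the shape is more complex than any degree-1 curve.
Next, observable constraints: it crosses the x-axis at the gridline x = -1; no y-intercept at any integer in the box.
Finally, together with the visible shape, these determine p as stated.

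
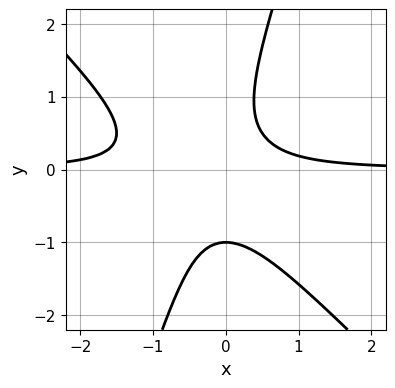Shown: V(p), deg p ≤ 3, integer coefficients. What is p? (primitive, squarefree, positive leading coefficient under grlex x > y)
(a) deg p = 3. No degree-2 curve has this shape.
(b) Against the integer gridlines: it misses every integer gridline on the x-axis; it crosses the y-axis at the gridline y = -1.
(c) Matching integer coefficients to the picture gives p.

3*x^2*y + 2*x*y^2 - y^3 + 2*x*y - 1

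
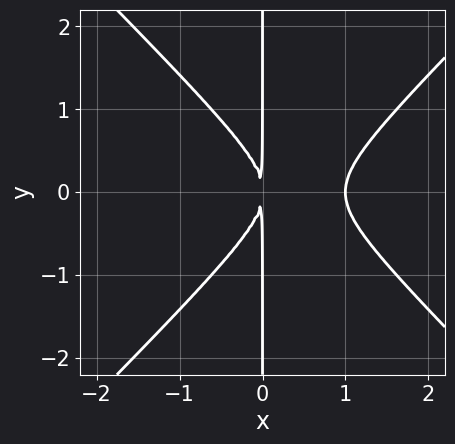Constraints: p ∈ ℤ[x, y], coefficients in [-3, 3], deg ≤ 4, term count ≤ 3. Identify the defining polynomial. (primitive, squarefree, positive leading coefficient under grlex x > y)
1. Degree: the shape is more complex than any degree-2 curve, so deg p = 3.
2. Symmetries: it's symmetric under y → −y, forcing even powers of y.
3. Reading off the gridlines: it meets the x-axis at x = 1 (among the integer gridlines); every point of the y-axis in the box is on the curve.
4. Solving for integer coefficients yields p as stated.

x^3 - x*y^2 - x^2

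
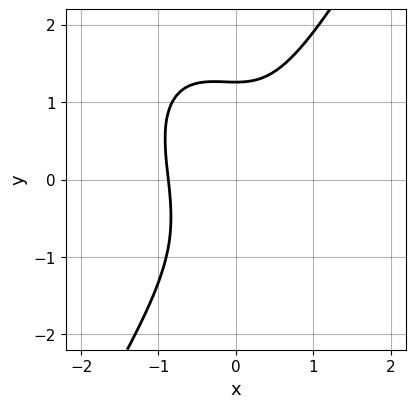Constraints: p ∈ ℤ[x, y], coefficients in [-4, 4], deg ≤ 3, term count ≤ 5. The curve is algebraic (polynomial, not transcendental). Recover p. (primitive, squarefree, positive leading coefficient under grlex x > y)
1. Degree: no degree-2 curve has this shape, so deg p = 3.
2. Solving for integer coefficients yields p as stated.

3*x^3 + x^2*y - y^3 + 2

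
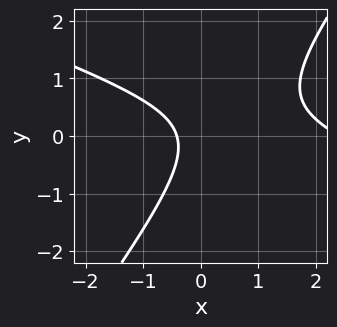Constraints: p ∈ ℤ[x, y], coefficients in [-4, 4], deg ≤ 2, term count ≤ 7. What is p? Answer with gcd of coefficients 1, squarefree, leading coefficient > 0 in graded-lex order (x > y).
The degree is 2 — no degree-1 curve has this shape.
From the visible intercepts: the curve avoids every integer y-axis point in the box.
Together with the visible shape, these determine p as stated.

x^2 + 2*x*y - 2*y^2 - 2*x - 1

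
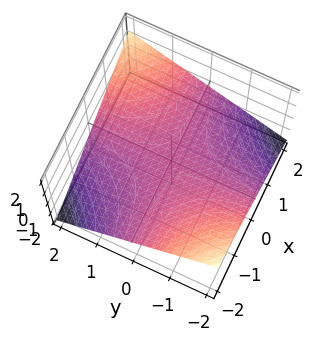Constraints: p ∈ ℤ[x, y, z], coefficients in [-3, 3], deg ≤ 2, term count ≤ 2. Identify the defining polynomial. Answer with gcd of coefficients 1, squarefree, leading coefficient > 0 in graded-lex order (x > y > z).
1. deg p = 2. A saddle surface; a quadric.
2. Checking where it meets the axes: every point of the y-axis in the box is on the surface; the visible x-axis segment lies entirely on the surface; one z-axis crossing is at z = 0.
3. Matching integer coefficients to the picture gives p.

x*y - 3*z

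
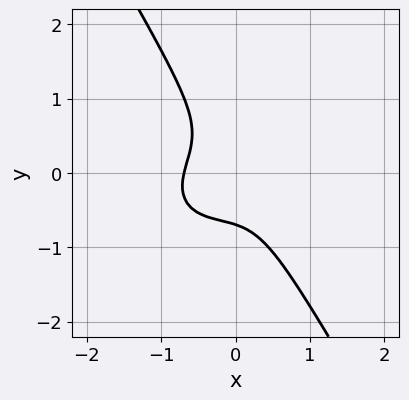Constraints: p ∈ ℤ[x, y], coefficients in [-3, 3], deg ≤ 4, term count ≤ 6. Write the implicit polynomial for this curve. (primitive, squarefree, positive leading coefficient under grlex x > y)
3*x^3 - 2*x^2*y + 3*x*y^2 + 3*y^3 + 1

First, deg p = 3. A generic line meets the curve in up to 3 points.
Finally, putting this together gives p.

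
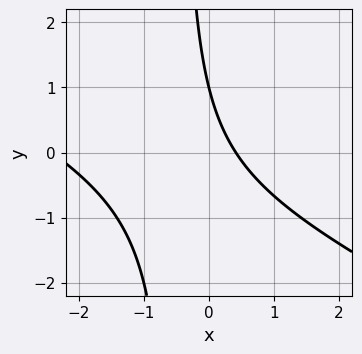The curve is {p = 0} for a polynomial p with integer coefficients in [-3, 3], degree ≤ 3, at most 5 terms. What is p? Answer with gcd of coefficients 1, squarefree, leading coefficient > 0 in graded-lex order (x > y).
x^2 + 2*x*y + 2*x + y - 1

(a) The degree is 2 — the shape is more complex than any degree-1 curve.
(b) Checking where it meets the axes: it meets the y-axis at y = 1 (among the integer gridlines).
(c) Matching integer coefficients to the picture gives p.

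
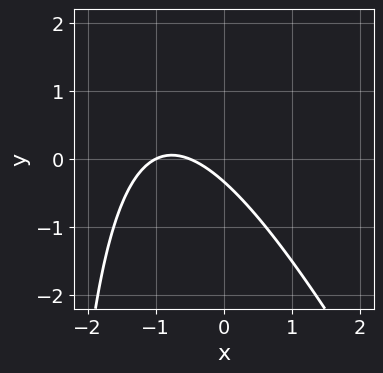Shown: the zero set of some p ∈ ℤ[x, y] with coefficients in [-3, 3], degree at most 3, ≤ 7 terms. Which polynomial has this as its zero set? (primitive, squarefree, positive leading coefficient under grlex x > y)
2*x^2 + x*y + 3*x + 3*y + 1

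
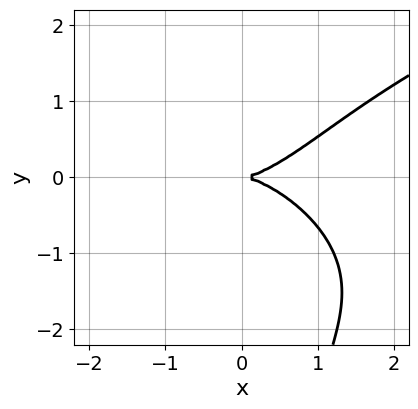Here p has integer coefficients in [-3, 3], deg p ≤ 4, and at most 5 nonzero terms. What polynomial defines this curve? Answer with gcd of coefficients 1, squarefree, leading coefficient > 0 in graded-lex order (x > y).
x*y^3 - x^3 + 3*y^2

First, the degree is 4 — no degree-3 curve has this shape.
Next, from the axis intercepts and sections: one y-axis crossing is at y = 0; it meets the x-axis at x = 0 (among the integer gridlines).
Finally, fitting integer coefficients to these (and the overall shape) gives p.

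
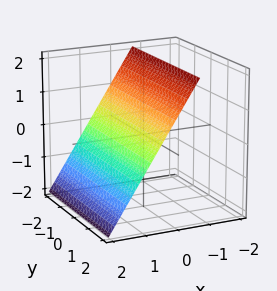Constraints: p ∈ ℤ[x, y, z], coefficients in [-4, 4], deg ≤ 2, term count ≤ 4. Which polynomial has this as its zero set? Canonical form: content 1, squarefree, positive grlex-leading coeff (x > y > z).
The degree is 1 — the surface is flat (a plane).
Checking where it meets the axes: one z-axis crossing is at z = 1; the surface avoids every integer y-axis point in the box.
Solving for integer coefficients yields p as stated.

3*x + 2*z - 2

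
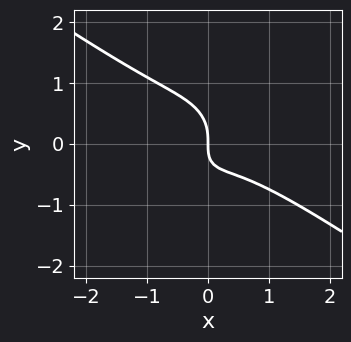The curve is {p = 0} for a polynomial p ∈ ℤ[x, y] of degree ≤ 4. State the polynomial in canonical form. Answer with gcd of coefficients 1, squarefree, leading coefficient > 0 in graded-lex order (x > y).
(a) The degree is 3 — a generic line meets the curve in up to 3 points.
(b) Against the integer gridlines: one y-axis crossing is at y = 0; it crosses the x-axis at the gridline x = 0.
(c) Fitting integer coefficients to these (and the overall shape) gives p.

3*x^3 + 3*x^2*y + 3*y^3 + 2*x*y + 2*x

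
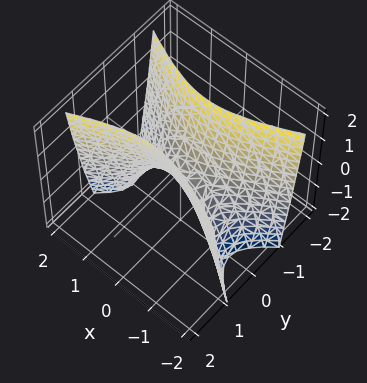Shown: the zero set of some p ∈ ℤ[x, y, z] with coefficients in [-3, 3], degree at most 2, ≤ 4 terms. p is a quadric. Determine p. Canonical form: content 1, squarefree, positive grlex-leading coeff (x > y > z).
First, the degree is 2 — a hyperbolic paraboloid; a quadric.
Next, symmetries: mirror symmetry x ↦ −x ⇒ only even powers of x; it's symmetric under y → −y, forcing even powers of y.
Then, reading off the gridlines: one y-axis crossing is at y = 0; it crosses the x-axis at the gridline x = 0.
Finally, assembling these constraints gives the stated polynomial.

x^2 - 3*y^2 + z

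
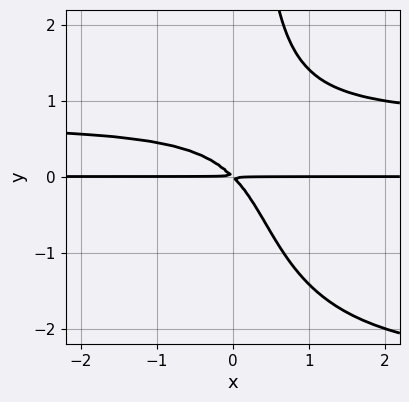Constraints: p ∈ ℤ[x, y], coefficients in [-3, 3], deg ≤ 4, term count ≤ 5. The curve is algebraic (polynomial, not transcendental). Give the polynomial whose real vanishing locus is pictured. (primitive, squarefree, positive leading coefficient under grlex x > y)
(a) deg p = 4. No degree-3 curve has this shape.
(b) From the axis intercepts and sections: every point of the x-axis in the box is on the curve.
(c) Putting this together gives p.

x*y^3 + 2*x*y^2 - 2*x*y - 2*y^2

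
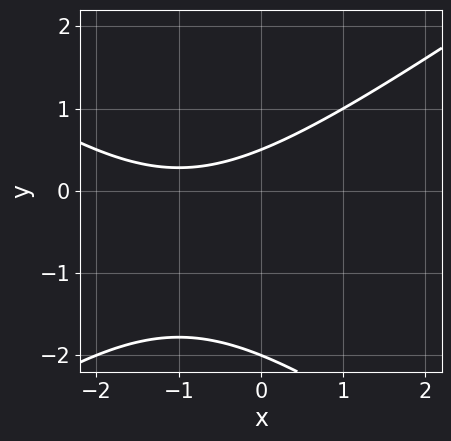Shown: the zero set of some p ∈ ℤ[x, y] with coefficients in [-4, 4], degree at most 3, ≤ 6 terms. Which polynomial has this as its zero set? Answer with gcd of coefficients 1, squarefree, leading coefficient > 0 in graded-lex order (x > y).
The degree is 2 — no degree-1 curve has this shape.
From the axis intercepts and sections: it crosses the y-axis at the gridline y = -2; the curve avoids every integer x-axis point in the box.
Matching integer coefficients to the picture gives p.

x^2 - 2*y^2 + 2*x - 3*y + 2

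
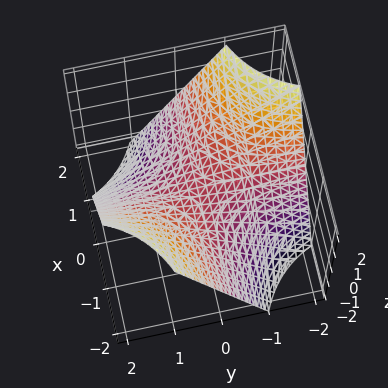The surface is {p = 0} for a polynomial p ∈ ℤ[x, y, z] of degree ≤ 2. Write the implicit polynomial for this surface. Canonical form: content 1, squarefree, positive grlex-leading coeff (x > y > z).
x*y + z

First, degree: no degree-1 surface has this shape, so deg p = 2.
Next, from the visible intercepts: it crosses the z-axis at the gridline z = 0; the visible y-axis segment lies entirely on the surface; the visible x-axis segment lies entirely on the surface.
Finally, putting this together gives p.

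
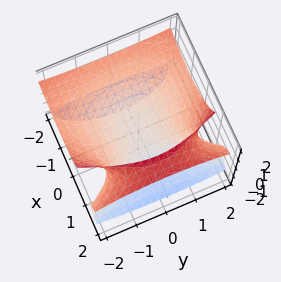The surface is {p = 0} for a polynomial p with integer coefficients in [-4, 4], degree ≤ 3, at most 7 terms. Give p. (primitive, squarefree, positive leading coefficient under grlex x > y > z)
First, the picture has 2 separate pieces.
Then, degree: no degree-2 surface has this shape, so deg p = 3.
Next, from the axis intercepts and sections: it crosses the x-axis at the gridline x = 0; it crosses the z-axis at the gridline z = 0; it crosses the y-axis at the gridline y = 0.
Finally, the integer polynomial consistent with all of this is the stated p.

x^3 - 3*x*z^2 + z^3 - y^2 + 3*z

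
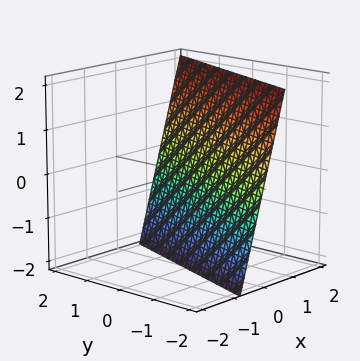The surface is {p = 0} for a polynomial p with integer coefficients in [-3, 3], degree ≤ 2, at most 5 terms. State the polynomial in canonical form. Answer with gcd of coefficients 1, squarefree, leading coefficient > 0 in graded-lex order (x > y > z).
First, degree: every cross-section is a straight line — this is a plane, so deg p = 1.
Then, from the axis intercepts and sections: it crosses the z-axis at the gridline z = -2; it meets the y-axis at y = -2 (among the integer gridlines).
Finally, putting this together gives p.

3*x - y - z - 2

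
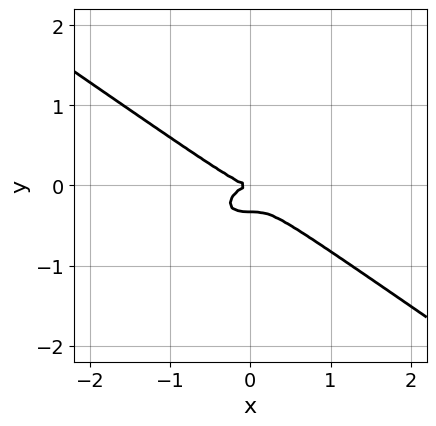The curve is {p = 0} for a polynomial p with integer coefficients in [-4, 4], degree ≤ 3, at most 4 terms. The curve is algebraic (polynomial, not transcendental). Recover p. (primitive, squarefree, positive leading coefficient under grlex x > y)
x^3 + 3*y^3 + y^2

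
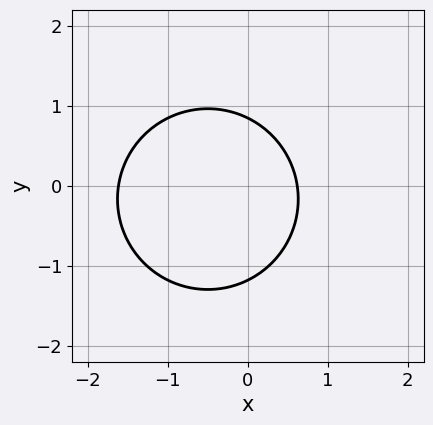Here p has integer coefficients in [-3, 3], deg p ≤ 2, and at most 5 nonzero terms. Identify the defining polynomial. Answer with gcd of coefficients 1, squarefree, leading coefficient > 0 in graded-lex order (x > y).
1. Degree: no degree-1 curve has this shape, so deg p = 2.
2. Putting this together gives p.

3*x^2 + 3*y^2 + 3*x + y - 3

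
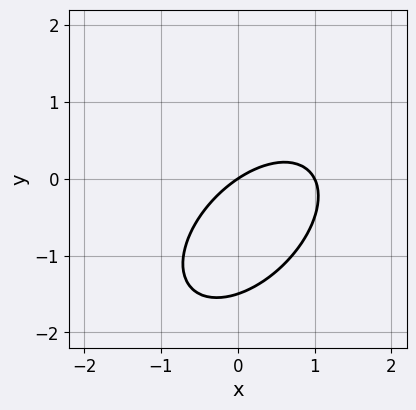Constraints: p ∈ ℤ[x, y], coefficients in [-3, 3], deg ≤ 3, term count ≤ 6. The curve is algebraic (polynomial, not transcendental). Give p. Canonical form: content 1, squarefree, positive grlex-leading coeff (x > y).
2*x^2 - 2*x*y + 2*y^2 - 2*x + 3*y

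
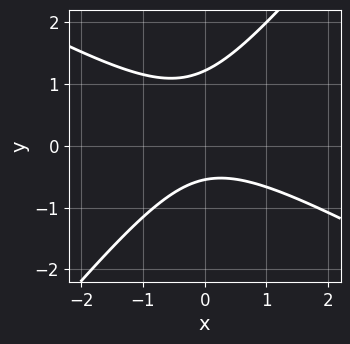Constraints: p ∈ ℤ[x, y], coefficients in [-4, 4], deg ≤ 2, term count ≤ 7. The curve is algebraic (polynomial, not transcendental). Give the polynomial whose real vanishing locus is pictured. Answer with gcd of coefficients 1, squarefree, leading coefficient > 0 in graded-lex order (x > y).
1. Degree: no degree-1 curve has this shape, so deg p = 2.
2. Observable constraints: the curve avoids every integer x-axis point in the box.
3. Matching integer coefficients to the picture gives p.

2*x^2 + 2*x*y - 3*y^2 + 2*y + 2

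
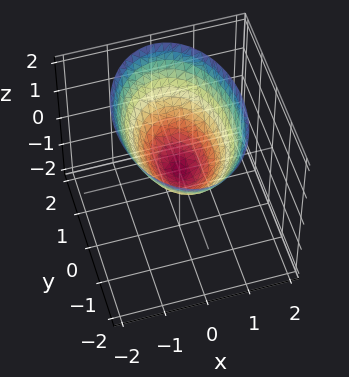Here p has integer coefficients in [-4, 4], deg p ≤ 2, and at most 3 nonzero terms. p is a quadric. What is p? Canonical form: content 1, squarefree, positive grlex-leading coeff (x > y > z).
2*x^2 + y^2 - 2*z

(a) deg p = 2. A paraboloid; a quadric.
(b) Symmetries: the x ↦ −x reflection is a symmetry, so x appears only in even powers; it's symmetric under y → −y, forcing even powers of y.
(c) From the axis intercepts and sections: one z-axis crossing is at z = 0; it crosses the y-axis at the gridline y = 0; one x-axis crossing is at x = 0.
(d) Matching integer coefficients to the picture gives p.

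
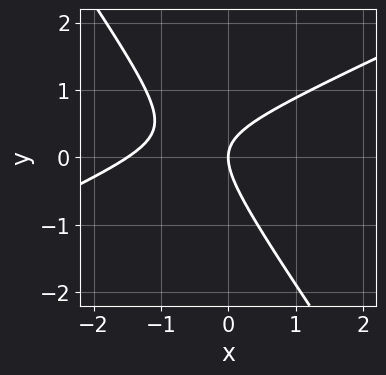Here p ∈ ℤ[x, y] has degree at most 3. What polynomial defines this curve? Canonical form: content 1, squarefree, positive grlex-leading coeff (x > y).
2*x^2 - 3*x*y - 3*y^2 + 3*x

(a) Degree: a generic line meets the curve in up to 2 points, so deg p = 2.
(b) From the axis intercepts and sections: one y-axis crossing is at y = 0; it meets the x-axis at x = 0 (among the integer gridlines).
(c) Fitting integer coefficients to these (and the overall shape) gives p.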